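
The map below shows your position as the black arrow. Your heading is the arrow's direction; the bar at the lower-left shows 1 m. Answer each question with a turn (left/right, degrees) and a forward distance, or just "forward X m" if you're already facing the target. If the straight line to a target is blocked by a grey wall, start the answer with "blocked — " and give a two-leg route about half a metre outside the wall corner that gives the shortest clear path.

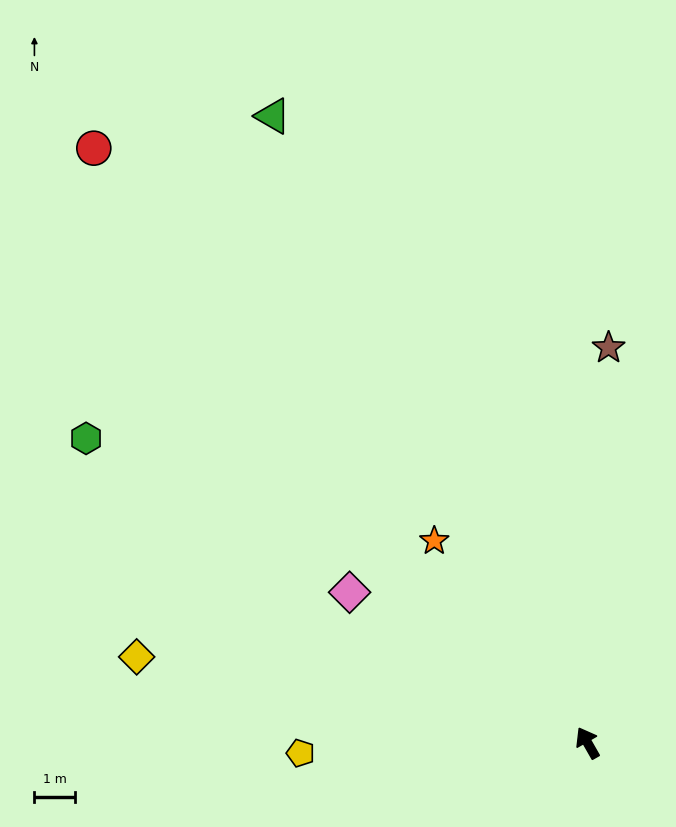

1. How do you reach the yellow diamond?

turn left 49°, forward 11.2 m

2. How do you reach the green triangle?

turn right 3°, forward 17.1 m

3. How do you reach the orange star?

turn left 7°, forward 6.2 m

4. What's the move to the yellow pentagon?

turn left 62°, forward 7.0 m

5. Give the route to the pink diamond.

turn left 28°, forward 6.9 m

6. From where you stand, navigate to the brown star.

turn right 33°, forward 9.7 m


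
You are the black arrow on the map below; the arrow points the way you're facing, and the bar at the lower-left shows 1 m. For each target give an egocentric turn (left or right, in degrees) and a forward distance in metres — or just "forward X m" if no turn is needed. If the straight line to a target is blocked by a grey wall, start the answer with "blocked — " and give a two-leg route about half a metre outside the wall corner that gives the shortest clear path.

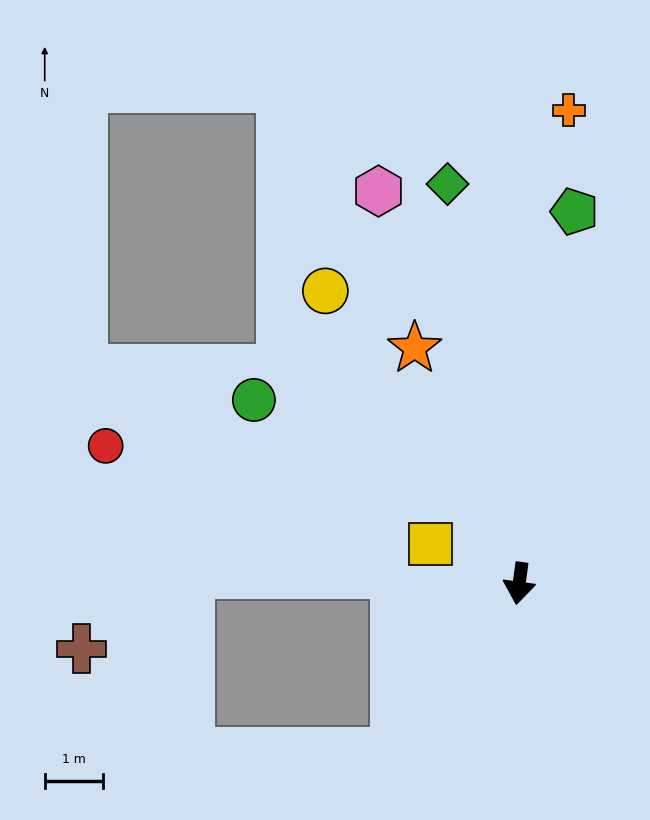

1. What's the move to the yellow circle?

turn right 139°, forward 6.0 m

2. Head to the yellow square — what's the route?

turn right 106°, forward 1.7 m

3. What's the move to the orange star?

turn right 148°, forward 4.4 m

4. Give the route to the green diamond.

turn right 162°, forward 7.0 m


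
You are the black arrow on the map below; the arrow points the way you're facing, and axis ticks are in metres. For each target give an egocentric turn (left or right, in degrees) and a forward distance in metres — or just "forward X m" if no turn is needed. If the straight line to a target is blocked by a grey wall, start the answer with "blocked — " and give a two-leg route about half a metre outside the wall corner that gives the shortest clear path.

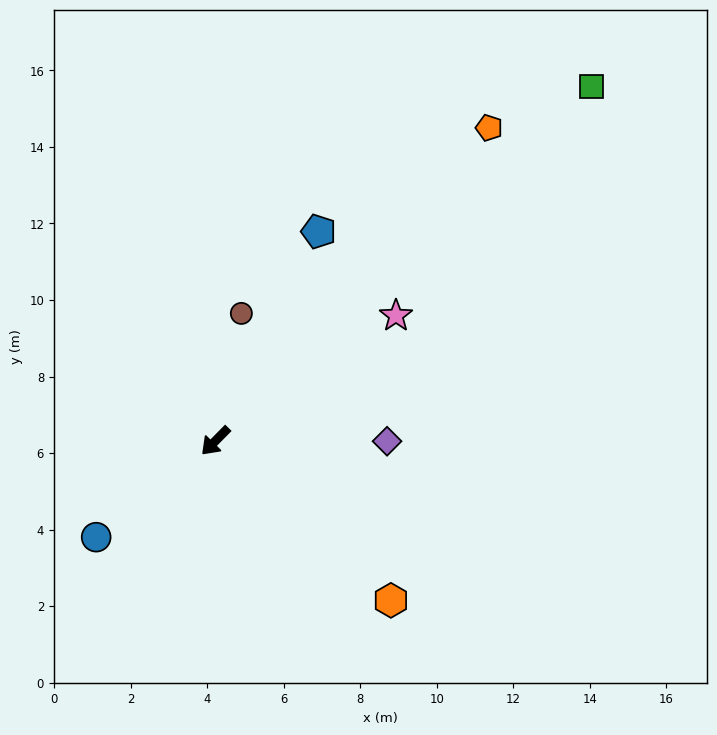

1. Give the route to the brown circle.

turn right 147°, forward 3.4 m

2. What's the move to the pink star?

turn left 169°, forward 5.7 m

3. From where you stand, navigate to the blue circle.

turn right 7°, forward 4.0 m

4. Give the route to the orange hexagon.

turn left 92°, forward 6.2 m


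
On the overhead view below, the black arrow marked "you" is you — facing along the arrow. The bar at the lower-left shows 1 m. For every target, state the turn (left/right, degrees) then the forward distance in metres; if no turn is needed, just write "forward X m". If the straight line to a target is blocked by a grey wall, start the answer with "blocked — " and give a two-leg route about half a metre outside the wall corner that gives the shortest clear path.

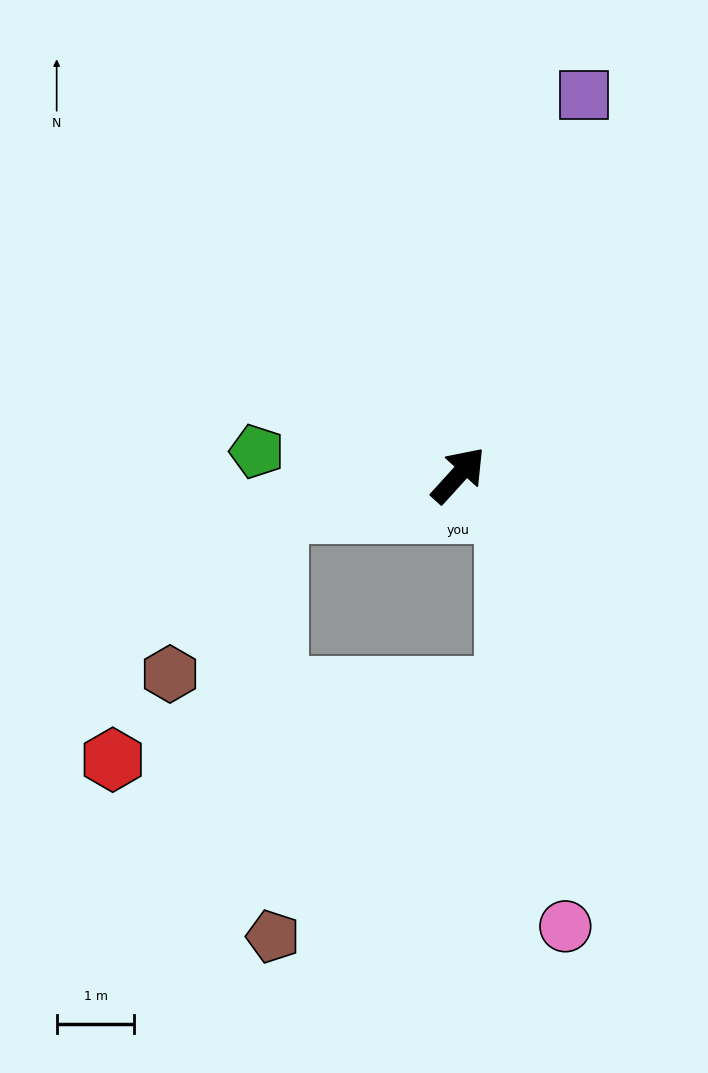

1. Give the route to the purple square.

turn left 24°, forward 5.1 m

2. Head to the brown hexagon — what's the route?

blocked — turn left 143°, forward 2.4 m, then turn left 47°, forward 2.5 m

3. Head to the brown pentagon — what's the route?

blocked — turn left 143°, forward 2.4 m, then turn left 79°, forward 5.5 m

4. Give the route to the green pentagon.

turn left 126°, forward 2.6 m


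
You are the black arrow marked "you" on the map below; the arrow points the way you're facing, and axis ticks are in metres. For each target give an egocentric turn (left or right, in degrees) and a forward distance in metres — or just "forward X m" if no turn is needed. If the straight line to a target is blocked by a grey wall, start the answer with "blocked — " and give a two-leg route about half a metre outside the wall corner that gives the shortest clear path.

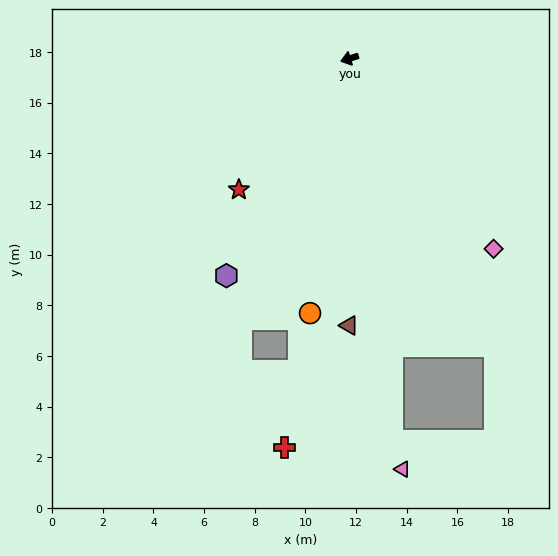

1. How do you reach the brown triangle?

turn left 73°, forward 10.5 m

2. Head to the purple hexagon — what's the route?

turn left 43°, forward 9.9 m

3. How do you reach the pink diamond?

turn left 110°, forward 9.4 m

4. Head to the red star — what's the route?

turn left 33°, forward 6.8 m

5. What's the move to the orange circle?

turn left 64°, forward 10.2 m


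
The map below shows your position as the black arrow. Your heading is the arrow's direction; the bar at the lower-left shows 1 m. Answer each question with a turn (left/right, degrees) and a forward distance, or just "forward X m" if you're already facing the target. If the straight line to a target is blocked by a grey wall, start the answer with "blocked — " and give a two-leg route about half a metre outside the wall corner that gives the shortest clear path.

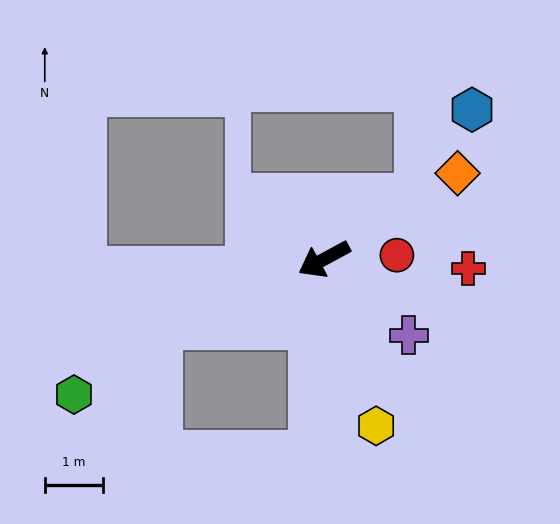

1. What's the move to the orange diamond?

turn right 176°, forward 2.7 m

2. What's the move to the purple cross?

turn left 110°, forward 1.9 m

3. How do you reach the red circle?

turn left 155°, forward 1.2 m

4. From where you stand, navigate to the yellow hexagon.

turn left 79°, forward 3.0 m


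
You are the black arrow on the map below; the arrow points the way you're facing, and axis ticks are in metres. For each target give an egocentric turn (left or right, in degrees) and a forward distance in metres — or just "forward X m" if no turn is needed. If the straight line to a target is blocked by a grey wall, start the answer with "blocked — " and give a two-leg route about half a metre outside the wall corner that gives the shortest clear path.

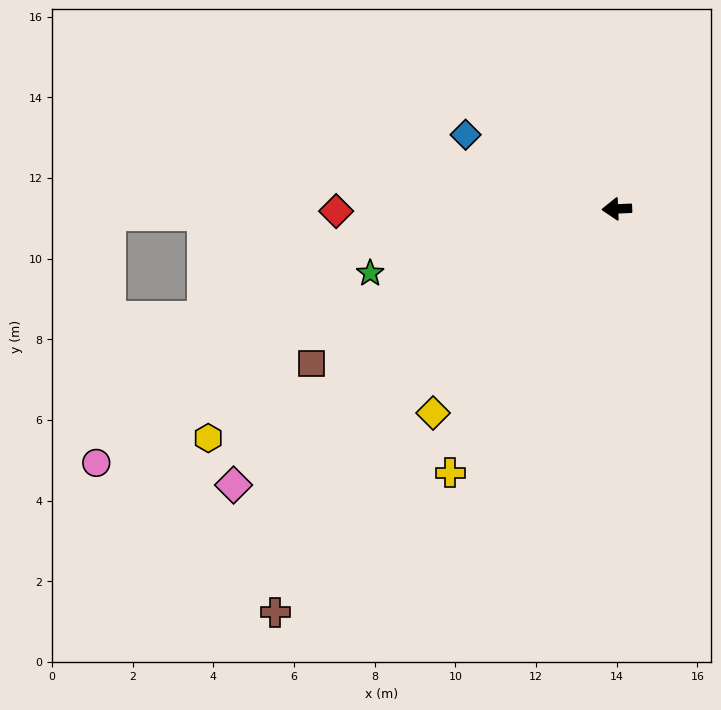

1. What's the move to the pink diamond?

turn left 33°, forward 11.7 m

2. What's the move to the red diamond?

turn right 2°, forward 7.0 m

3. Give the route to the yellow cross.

turn left 55°, forward 7.7 m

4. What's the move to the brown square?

turn left 24°, forward 8.5 m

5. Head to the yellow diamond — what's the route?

turn left 45°, forward 6.8 m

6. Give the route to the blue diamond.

turn right 29°, forward 4.2 m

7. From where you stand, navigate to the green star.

turn left 12°, forward 6.3 m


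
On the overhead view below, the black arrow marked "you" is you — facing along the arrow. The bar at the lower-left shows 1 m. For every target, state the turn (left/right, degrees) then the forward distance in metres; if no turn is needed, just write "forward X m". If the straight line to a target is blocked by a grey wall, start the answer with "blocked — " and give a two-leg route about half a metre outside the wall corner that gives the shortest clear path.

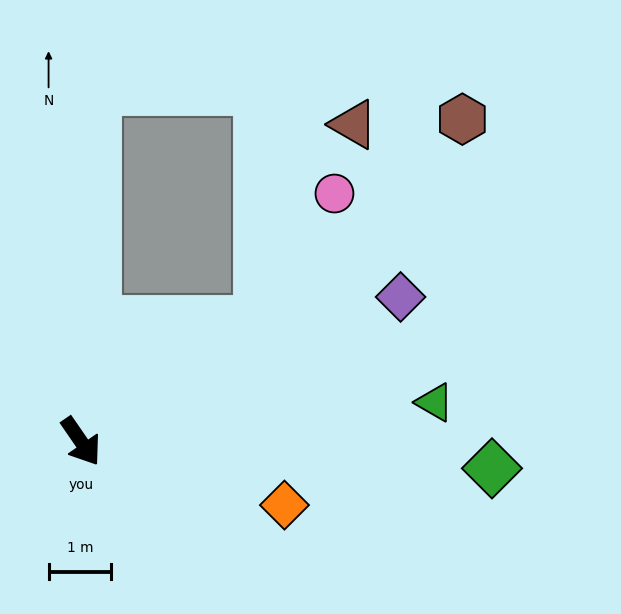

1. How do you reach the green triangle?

turn left 62°, forward 5.7 m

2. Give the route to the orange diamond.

turn left 38°, forward 3.4 m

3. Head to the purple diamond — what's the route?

turn left 80°, forward 5.6 m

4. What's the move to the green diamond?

turn left 52°, forward 6.6 m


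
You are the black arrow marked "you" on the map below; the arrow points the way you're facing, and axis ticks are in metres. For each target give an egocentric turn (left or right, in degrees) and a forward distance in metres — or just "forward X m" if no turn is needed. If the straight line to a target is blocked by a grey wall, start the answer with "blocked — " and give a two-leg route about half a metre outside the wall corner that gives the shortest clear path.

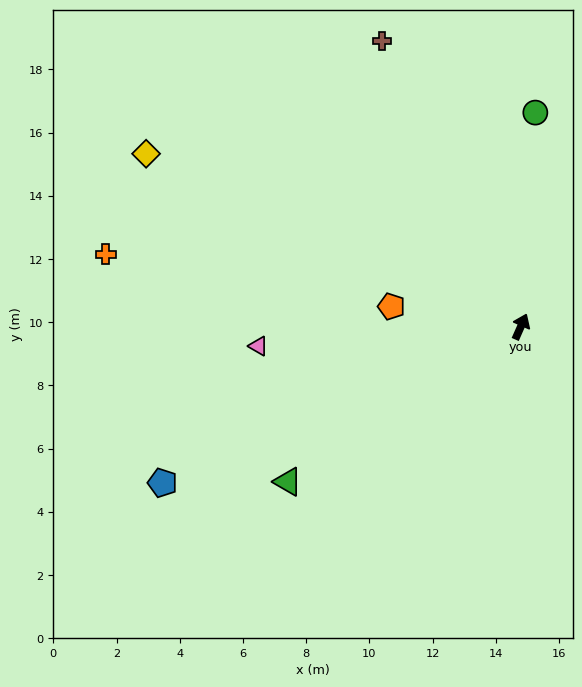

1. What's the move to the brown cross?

turn left 50°, forward 10.0 m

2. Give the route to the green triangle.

turn left 147°, forward 8.9 m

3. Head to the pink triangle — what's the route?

turn left 118°, forward 8.3 m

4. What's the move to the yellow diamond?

turn left 89°, forward 13.1 m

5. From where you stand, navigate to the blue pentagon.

turn left 137°, forward 12.4 m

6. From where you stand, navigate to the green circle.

turn left 20°, forward 6.8 m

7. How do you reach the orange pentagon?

turn left 105°, forward 4.1 m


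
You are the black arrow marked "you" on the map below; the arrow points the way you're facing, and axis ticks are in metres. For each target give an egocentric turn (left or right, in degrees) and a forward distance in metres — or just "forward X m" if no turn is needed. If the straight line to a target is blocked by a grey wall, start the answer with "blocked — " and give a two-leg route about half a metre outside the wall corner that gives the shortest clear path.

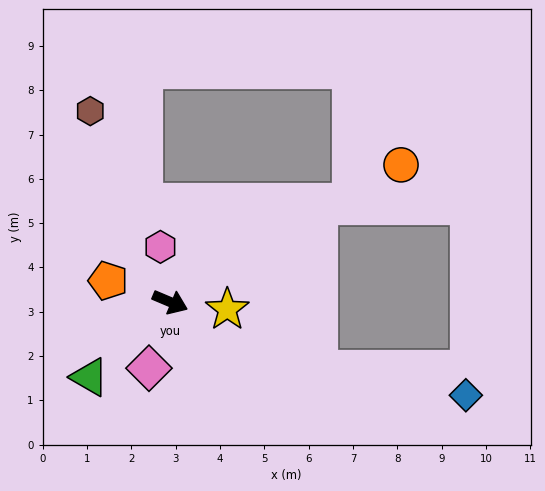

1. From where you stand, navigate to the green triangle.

turn right 114°, forward 2.5 m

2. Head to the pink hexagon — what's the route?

turn left 123°, forward 1.3 m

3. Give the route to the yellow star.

turn left 16°, forward 1.3 m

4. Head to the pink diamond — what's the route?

turn right 85°, forward 1.6 m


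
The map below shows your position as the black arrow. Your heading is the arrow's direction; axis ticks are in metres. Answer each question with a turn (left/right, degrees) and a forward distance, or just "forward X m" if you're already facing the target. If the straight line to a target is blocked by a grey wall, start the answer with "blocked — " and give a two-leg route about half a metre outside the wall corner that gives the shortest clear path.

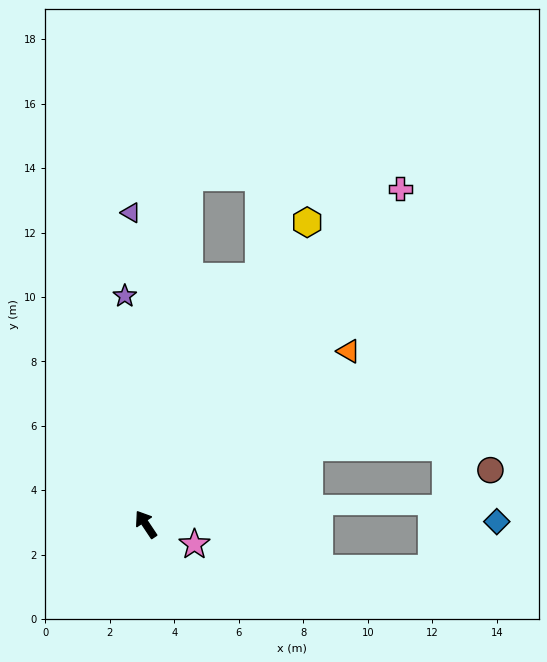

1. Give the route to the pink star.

turn right 146°, forward 1.6 m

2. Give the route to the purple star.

turn right 28°, forward 7.1 m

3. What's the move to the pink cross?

turn right 71°, forward 13.1 m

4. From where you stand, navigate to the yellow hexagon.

turn right 62°, forward 10.6 m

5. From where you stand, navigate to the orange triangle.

turn right 83°, forward 8.3 m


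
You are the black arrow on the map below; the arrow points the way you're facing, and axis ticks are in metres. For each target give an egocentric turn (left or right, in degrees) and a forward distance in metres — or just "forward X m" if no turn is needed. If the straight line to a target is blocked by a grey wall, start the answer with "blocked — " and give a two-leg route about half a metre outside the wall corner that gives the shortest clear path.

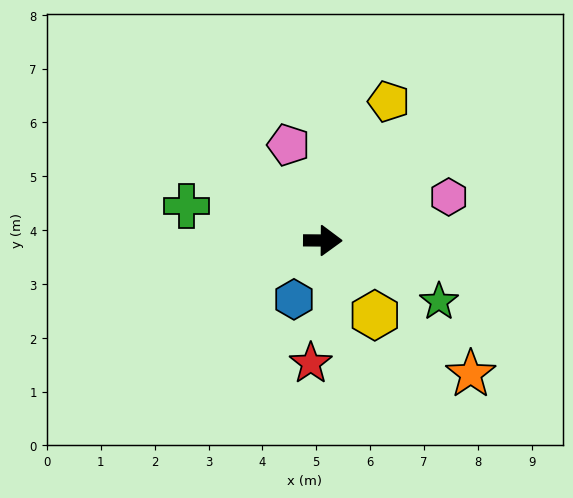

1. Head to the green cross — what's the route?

turn left 166°, forward 2.6 m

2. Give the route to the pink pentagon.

turn left 110°, forward 1.9 m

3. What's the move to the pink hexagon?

turn left 20°, forward 2.5 m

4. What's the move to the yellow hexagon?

turn right 55°, forward 1.7 m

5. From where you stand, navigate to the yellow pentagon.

turn left 65°, forward 2.9 m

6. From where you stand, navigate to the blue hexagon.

turn right 116°, forward 1.2 m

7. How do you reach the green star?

turn right 27°, forward 2.4 m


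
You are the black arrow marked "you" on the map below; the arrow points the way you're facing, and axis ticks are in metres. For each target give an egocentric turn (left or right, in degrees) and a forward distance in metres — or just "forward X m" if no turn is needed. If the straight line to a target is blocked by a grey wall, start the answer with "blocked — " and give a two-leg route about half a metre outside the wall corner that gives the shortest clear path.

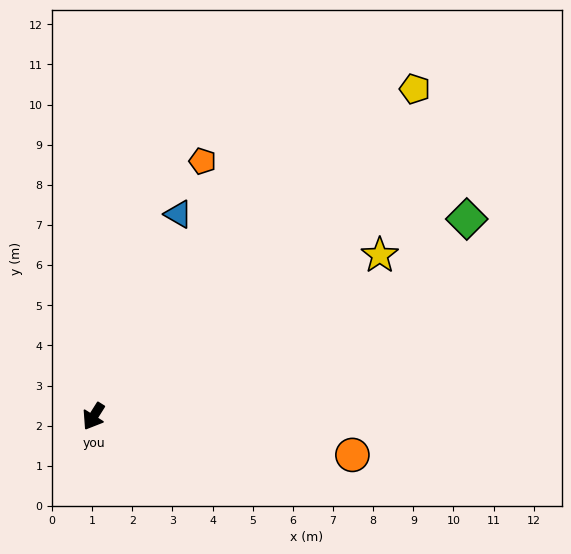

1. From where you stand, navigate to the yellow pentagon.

turn left 168°, forward 11.4 m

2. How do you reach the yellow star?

turn left 152°, forward 8.2 m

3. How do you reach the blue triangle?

turn right 171°, forward 5.5 m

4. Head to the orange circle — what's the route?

turn left 114°, forward 6.5 m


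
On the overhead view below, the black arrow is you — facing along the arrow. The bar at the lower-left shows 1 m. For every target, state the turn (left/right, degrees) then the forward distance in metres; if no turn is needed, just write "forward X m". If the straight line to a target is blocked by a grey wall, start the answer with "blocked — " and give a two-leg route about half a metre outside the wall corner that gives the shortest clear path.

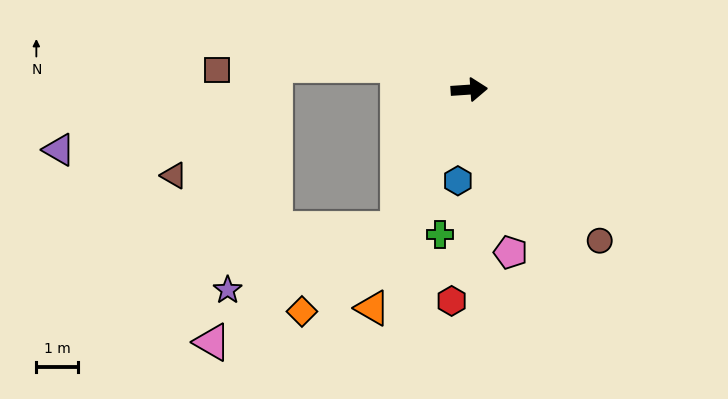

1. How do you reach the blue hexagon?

turn right 101°, forward 2.2 m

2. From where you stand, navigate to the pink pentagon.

turn right 80°, forward 4.0 m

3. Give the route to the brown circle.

turn right 53°, forward 4.7 m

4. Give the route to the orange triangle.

turn right 118°, forward 5.7 m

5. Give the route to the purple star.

blocked — turn right 121°, forward 3.7 m, then turn right 43°, forward 4.3 m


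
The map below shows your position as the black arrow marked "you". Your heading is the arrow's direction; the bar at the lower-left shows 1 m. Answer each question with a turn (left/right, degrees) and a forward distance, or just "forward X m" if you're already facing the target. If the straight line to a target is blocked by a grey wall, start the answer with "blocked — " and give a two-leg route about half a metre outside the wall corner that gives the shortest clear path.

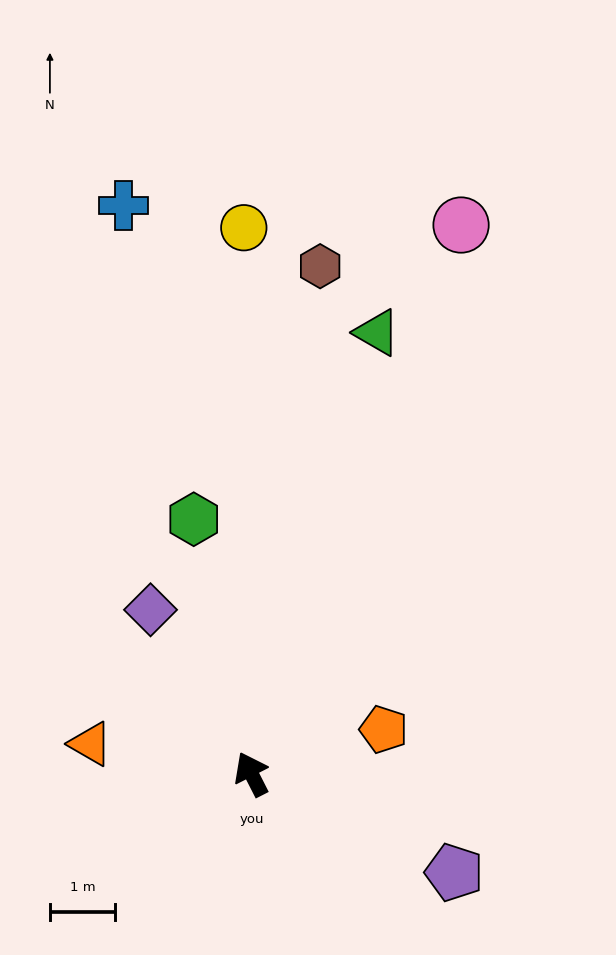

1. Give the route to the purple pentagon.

turn right 143°, forward 3.4 m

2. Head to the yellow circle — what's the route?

turn right 26°, forward 8.3 m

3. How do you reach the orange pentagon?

turn right 98°, forward 2.1 m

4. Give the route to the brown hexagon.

turn right 35°, forward 7.8 m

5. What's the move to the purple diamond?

turn left 5°, forward 2.9 m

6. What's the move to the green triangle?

turn right 43°, forward 7.0 m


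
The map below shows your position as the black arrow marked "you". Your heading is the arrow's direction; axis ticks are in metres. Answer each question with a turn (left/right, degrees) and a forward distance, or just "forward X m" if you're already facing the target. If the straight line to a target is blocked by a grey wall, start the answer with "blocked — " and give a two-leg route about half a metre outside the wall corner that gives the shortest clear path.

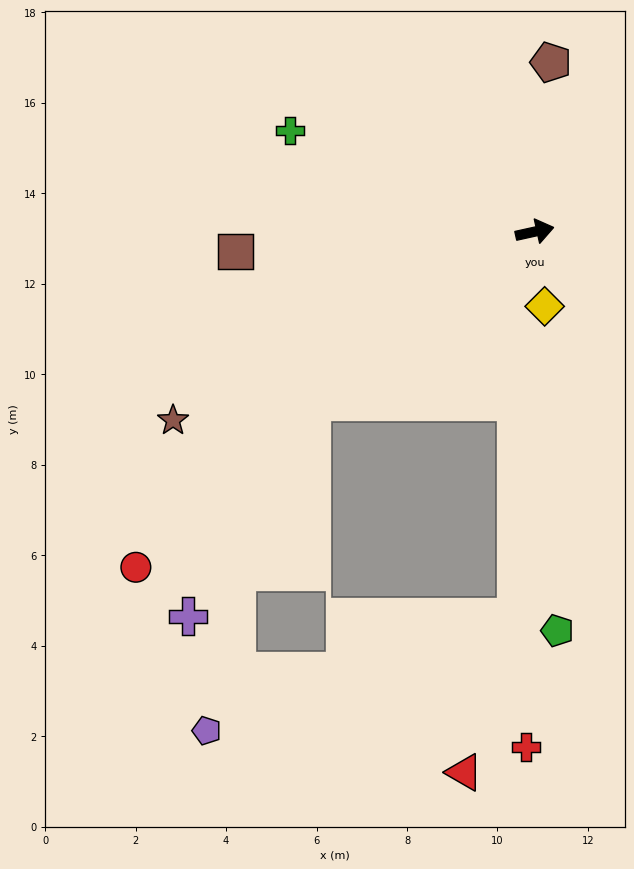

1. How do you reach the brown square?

turn left 171°, forward 6.6 m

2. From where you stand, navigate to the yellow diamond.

turn right 95°, forward 1.7 m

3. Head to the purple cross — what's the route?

blocked — turn right 155°, forward 6.2 m, then turn left 22°, forward 5.5 m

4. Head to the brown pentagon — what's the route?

turn left 72°, forward 3.8 m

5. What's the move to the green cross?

turn left 145°, forward 5.9 m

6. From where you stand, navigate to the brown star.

turn right 165°, forward 9.0 m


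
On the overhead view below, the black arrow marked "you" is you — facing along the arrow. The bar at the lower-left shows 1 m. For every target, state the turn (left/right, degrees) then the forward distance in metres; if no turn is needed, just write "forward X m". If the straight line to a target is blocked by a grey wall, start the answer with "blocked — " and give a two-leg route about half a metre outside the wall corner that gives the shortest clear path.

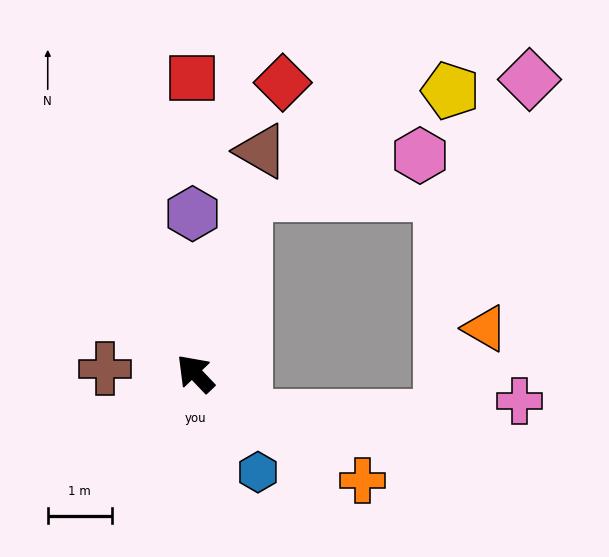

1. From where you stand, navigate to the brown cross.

turn left 43°, forward 1.4 m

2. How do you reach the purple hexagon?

turn right 43°, forward 2.5 m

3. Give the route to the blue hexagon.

turn left 169°, forward 1.8 m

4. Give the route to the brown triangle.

turn right 60°, forward 3.6 m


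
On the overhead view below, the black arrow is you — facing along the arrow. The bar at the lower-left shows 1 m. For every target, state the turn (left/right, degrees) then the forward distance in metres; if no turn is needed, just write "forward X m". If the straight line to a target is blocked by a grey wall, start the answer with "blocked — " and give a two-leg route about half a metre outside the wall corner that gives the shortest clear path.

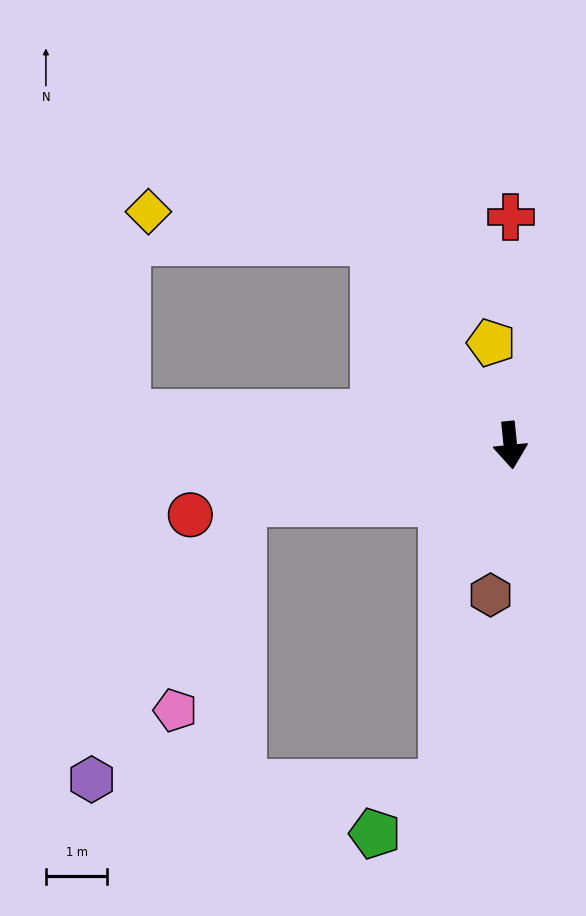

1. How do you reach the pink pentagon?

blocked — turn right 84°, forward 4.5 m, then turn left 61°, forward 3.6 m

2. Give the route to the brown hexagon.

turn right 13°, forward 2.5 m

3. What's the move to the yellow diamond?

blocked — turn right 153°, forward 4.0 m, then turn left 50°, forward 3.8 m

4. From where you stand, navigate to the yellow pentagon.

turn right 175°, forward 1.7 m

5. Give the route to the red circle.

turn right 83°, forward 5.4 m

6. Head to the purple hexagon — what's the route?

blocked — turn right 84°, forward 4.5 m, then turn left 50°, forward 5.2 m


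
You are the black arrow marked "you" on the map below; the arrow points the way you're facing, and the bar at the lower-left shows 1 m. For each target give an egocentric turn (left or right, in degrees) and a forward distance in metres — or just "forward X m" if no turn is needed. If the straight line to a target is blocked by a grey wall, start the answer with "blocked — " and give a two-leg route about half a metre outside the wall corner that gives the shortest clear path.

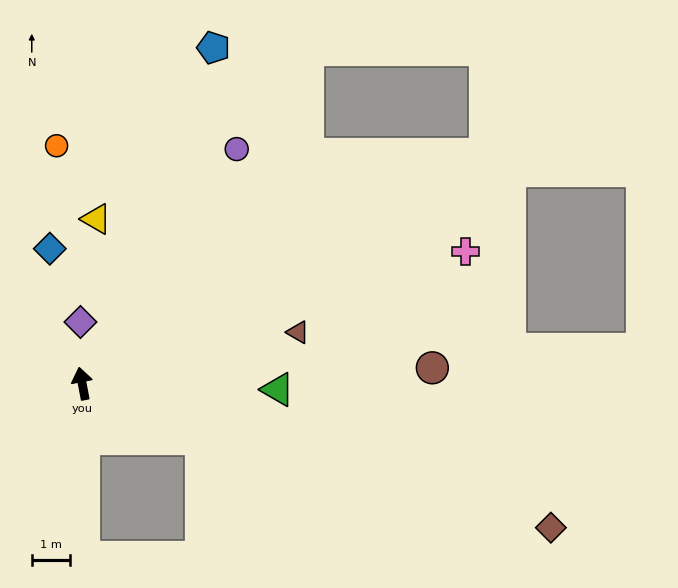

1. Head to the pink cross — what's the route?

turn right 82°, forward 10.7 m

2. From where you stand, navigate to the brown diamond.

turn right 118°, forward 13.0 m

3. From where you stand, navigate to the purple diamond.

turn right 9°, forward 1.6 m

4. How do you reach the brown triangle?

turn right 87°, forward 5.9 m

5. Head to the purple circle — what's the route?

turn right 44°, forward 7.4 m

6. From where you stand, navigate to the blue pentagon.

turn right 32°, forward 9.5 m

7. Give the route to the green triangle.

turn right 103°, forward 5.2 m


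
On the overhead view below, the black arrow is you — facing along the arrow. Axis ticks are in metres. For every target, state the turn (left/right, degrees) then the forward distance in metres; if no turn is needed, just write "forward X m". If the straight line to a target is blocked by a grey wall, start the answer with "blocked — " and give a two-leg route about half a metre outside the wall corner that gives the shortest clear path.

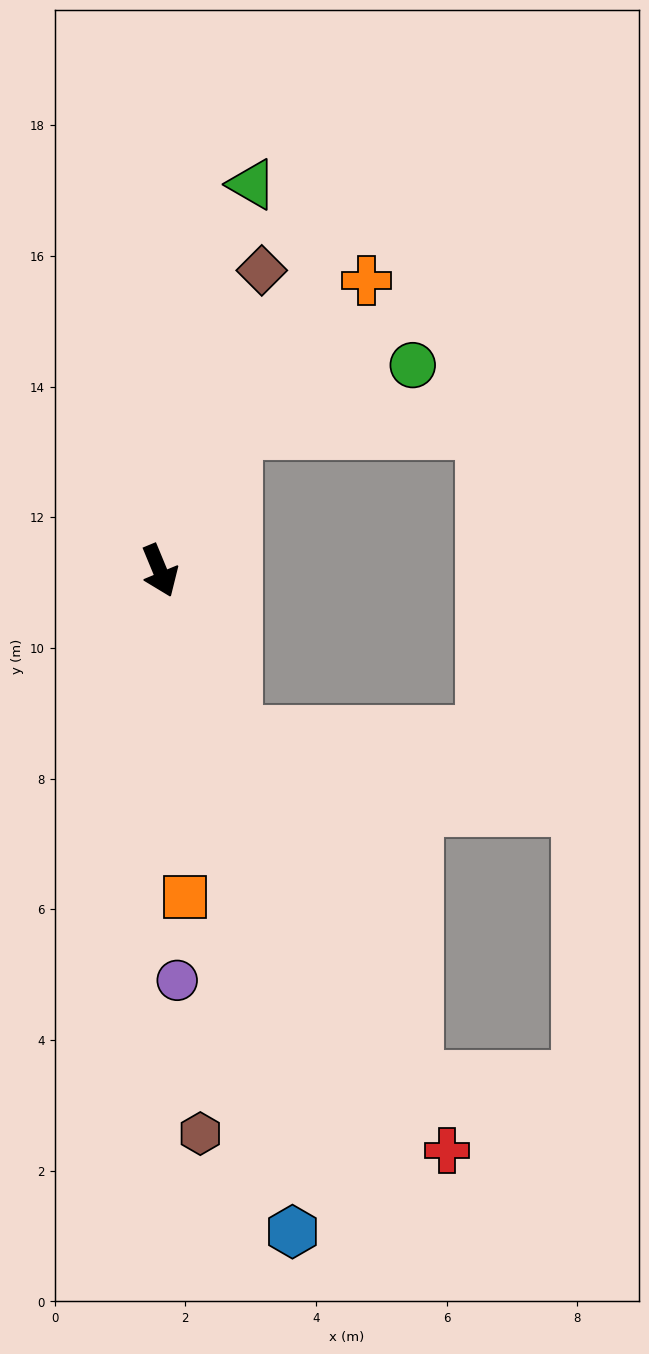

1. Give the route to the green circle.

blocked — turn left 129°, forward 2.4 m, then turn right 41°, forward 2.9 m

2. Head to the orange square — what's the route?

turn right 18°, forward 5.0 m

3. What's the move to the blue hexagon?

turn right 11°, forward 10.3 m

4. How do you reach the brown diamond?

turn left 139°, forward 4.9 m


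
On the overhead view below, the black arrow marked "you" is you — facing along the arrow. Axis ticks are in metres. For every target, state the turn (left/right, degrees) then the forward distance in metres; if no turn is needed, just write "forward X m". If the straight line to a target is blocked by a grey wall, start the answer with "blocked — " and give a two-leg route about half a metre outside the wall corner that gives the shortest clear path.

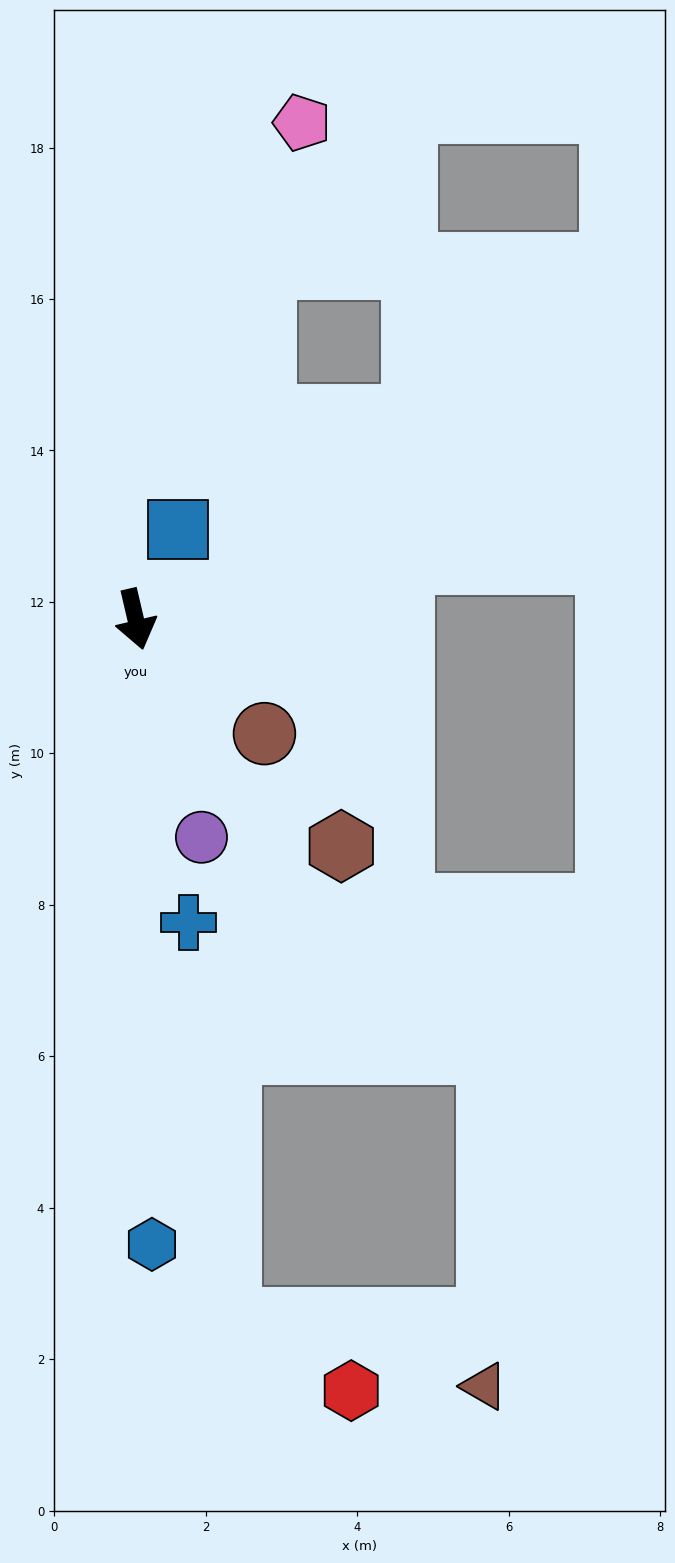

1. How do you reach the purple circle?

turn left 4°, forward 3.0 m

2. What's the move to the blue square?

turn left 142°, forward 1.3 m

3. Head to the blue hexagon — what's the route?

turn right 12°, forward 8.3 m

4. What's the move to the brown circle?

turn left 35°, forward 2.3 m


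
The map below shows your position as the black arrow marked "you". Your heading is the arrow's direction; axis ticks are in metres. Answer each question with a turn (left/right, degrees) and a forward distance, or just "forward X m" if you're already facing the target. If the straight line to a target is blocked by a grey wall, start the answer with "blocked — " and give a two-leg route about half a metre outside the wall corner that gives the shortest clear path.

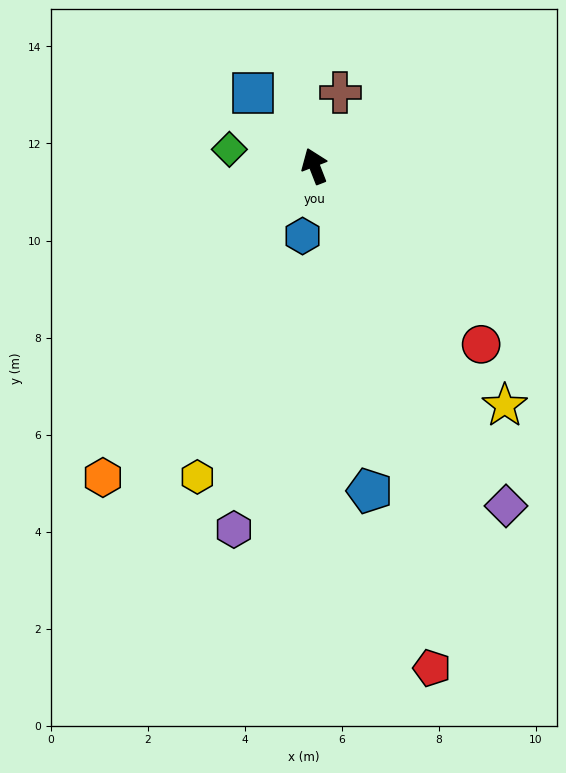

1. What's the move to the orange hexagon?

turn left 125°, forward 7.8 m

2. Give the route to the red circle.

turn right 158°, forward 5.0 m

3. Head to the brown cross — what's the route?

turn right 41°, forward 1.6 m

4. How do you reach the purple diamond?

turn right 172°, forward 8.0 m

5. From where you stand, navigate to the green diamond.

turn left 58°, forward 1.8 m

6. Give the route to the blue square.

turn left 19°, forward 2.0 m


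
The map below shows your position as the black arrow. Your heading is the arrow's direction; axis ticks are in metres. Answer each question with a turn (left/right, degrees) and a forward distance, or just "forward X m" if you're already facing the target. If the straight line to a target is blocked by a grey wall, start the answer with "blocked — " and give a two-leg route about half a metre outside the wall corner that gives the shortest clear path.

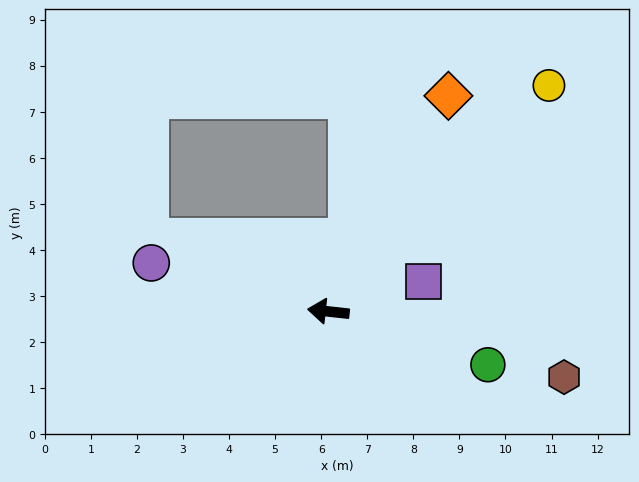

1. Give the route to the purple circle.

turn right 9°, forward 4.0 m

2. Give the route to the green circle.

turn left 168°, forward 3.7 m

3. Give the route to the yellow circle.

turn right 128°, forward 6.9 m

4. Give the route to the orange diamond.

turn right 113°, forward 5.4 m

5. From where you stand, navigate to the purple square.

turn right 157°, forward 2.2 m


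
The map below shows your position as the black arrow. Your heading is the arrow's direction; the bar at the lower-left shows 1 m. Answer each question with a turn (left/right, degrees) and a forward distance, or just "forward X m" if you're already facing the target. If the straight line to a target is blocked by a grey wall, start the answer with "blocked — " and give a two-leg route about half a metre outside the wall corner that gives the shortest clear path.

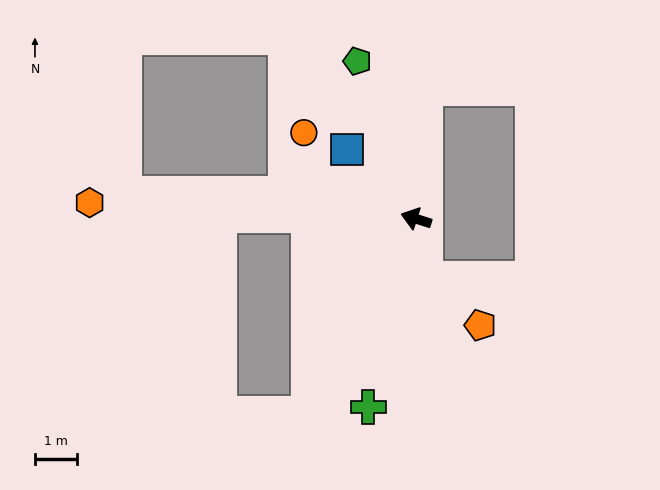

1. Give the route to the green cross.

turn left 93°, forward 4.6 m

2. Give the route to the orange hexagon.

turn left 15°, forward 7.8 m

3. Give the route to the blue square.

turn right 27°, forward 2.3 m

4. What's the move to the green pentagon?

turn right 52°, forward 4.0 m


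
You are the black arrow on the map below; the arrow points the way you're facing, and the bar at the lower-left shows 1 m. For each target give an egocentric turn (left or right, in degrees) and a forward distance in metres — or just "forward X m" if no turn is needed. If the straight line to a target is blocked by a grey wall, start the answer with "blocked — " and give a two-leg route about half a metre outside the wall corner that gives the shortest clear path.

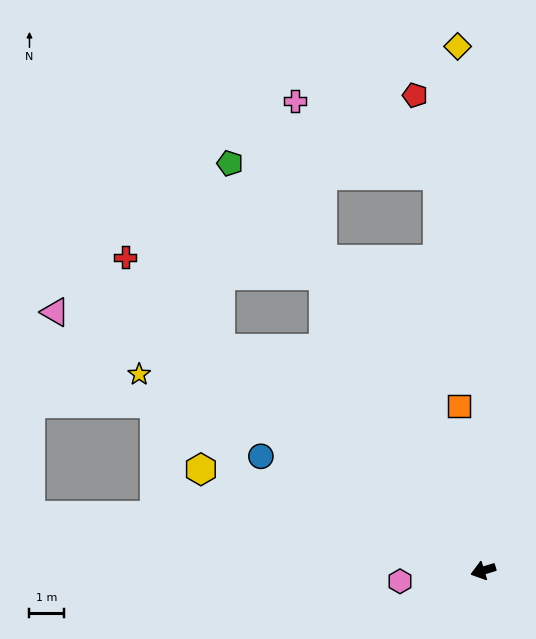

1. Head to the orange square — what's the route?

turn right 99°, forward 4.8 m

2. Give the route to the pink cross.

blocked — turn right 80°, forward 10.2 m, then turn right 17°, forward 4.7 m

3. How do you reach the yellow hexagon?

turn right 37°, forward 8.7 m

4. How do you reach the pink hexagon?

turn right 10°, forward 2.4 m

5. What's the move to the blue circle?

turn right 44°, forward 7.3 m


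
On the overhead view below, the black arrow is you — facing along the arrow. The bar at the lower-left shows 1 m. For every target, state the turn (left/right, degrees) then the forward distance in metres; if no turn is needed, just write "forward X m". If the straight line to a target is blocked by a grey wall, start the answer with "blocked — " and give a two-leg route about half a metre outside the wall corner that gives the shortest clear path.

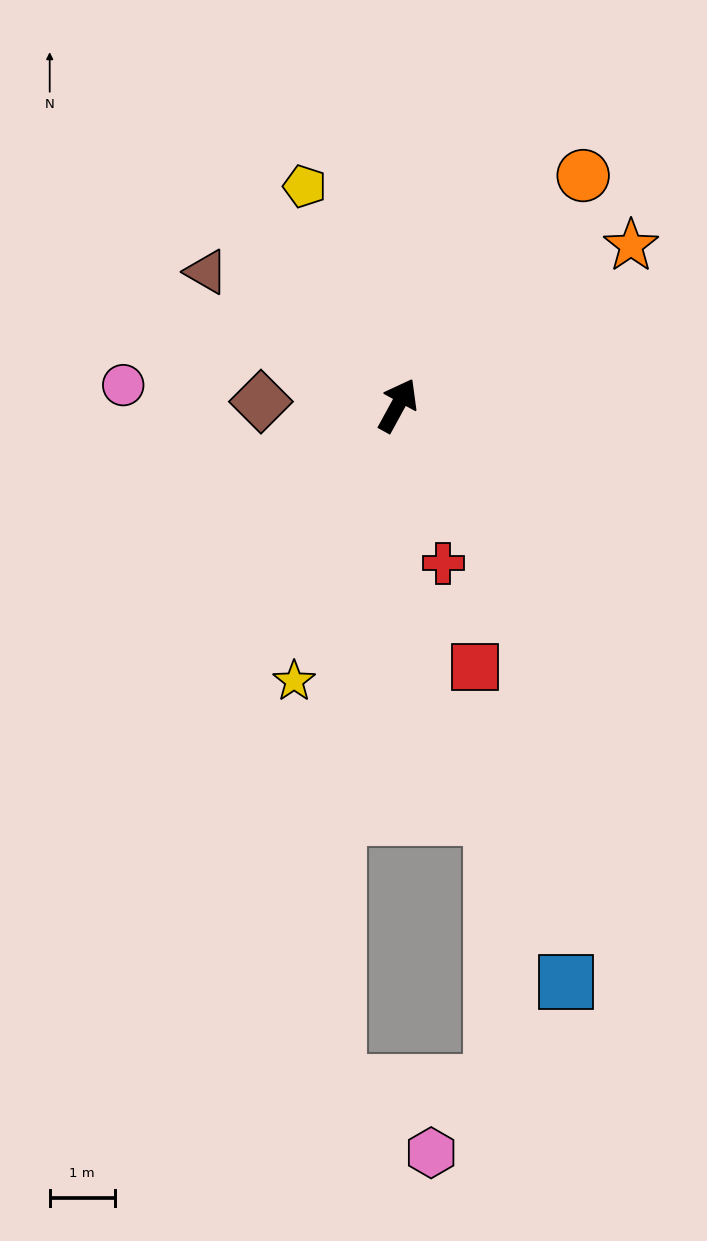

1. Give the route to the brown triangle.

turn left 84°, forward 3.6 m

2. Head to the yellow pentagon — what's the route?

turn left 52°, forward 3.7 m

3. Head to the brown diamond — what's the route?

turn left 117°, forward 2.1 m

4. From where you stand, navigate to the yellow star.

turn right 172°, forward 4.5 m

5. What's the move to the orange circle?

turn right 10°, forward 4.5 m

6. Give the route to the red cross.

turn right 135°, forward 2.5 m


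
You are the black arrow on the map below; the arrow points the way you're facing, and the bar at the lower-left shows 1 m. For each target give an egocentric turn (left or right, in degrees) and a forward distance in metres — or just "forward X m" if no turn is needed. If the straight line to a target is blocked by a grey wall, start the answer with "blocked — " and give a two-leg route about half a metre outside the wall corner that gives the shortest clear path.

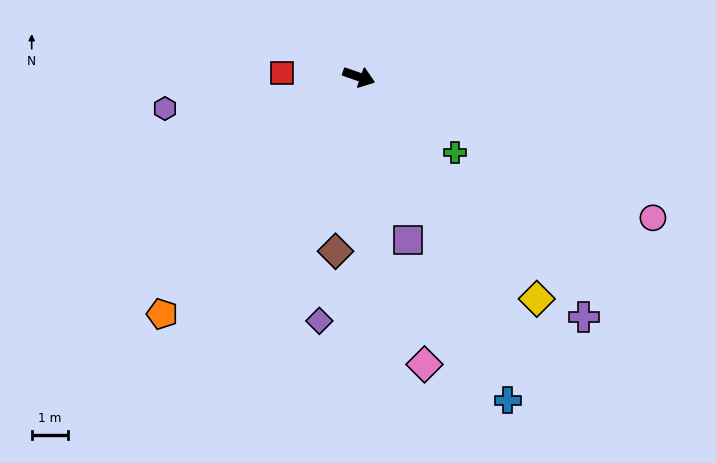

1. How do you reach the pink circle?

turn right 6°, forward 8.9 m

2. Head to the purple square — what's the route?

turn right 54°, forward 4.7 m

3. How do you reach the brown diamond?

turn right 78°, forward 4.8 m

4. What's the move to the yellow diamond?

turn right 32°, forward 7.8 m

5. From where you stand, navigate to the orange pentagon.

turn right 110°, forward 8.4 m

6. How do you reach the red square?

turn right 164°, forward 2.1 m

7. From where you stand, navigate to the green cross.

turn right 19°, forward 3.3 m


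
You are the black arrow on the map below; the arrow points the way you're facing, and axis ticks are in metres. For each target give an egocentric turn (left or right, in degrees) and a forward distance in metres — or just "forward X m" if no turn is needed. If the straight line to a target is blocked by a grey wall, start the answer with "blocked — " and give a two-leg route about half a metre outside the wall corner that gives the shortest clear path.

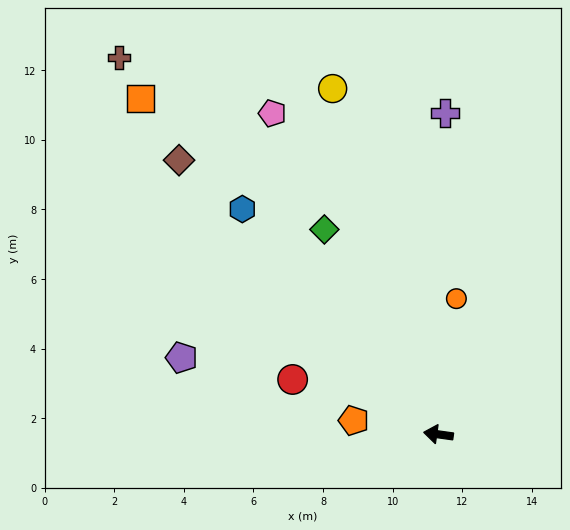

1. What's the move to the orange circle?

turn right 90°, forward 3.9 m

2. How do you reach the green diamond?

turn right 53°, forward 6.7 m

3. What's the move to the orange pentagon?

forward 2.5 m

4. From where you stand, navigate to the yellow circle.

turn right 65°, forward 10.4 m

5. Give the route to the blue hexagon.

turn right 41°, forward 8.6 m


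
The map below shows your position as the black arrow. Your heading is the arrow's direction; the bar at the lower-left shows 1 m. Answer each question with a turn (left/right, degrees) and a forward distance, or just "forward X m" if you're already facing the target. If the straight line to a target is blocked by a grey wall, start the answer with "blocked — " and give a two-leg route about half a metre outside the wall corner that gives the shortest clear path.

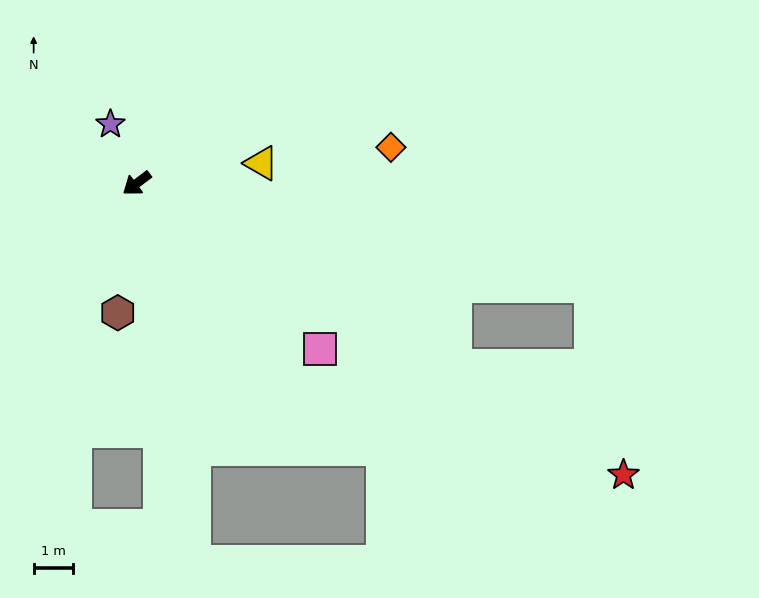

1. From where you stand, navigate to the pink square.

turn left 101°, forward 6.3 m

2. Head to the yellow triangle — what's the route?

turn left 152°, forward 3.2 m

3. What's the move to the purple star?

turn right 103°, forward 1.7 m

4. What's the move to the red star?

turn left 112°, forward 14.6 m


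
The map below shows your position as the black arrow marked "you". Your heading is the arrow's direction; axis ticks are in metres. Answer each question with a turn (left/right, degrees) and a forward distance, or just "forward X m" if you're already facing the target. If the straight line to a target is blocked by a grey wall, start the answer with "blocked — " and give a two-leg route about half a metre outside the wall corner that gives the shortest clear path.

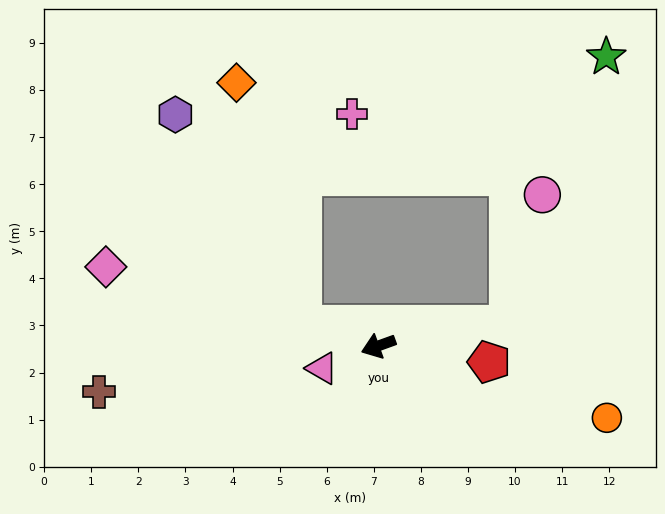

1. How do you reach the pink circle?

blocked — turn left 169°, forward 2.8 m, then turn left 67°, forward 2.9 m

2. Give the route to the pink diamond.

turn right 36°, forward 6.0 m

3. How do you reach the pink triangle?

forward 1.3 m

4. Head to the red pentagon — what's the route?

turn left 152°, forward 2.4 m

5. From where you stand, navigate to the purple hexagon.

blocked — turn right 35°, forward 1.7 m, then turn right 44°, forward 5.2 m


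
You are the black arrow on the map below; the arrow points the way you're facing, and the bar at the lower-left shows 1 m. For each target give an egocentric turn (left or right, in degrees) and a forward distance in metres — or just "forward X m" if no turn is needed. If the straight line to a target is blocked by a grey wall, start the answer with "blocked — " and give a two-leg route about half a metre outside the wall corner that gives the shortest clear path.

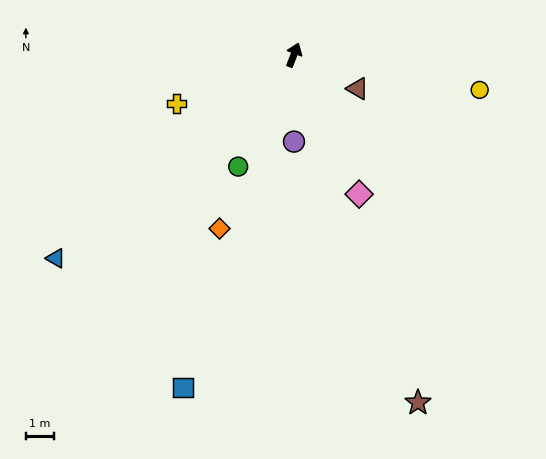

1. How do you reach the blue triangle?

turn left 152°, forward 11.1 m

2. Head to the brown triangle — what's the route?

turn right 97°, forward 2.5 m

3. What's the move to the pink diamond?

turn right 134°, forward 5.4 m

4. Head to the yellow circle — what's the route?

turn right 80°, forward 6.7 m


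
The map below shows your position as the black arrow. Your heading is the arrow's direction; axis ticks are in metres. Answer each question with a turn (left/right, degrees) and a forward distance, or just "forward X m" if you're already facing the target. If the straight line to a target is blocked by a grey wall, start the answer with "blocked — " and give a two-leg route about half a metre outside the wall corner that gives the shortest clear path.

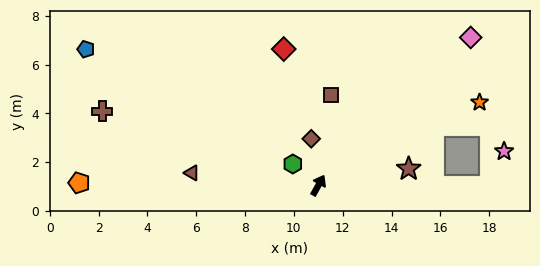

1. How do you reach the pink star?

blocked — turn right 61°, forward 7.0 m, then turn left 68°, forward 1.5 m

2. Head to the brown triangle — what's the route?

turn left 113°, forward 5.2 m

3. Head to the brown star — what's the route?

turn right 51°, forward 3.8 m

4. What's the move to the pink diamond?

turn right 17°, forward 8.7 m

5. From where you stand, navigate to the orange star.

turn right 34°, forward 7.4 m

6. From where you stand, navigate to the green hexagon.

turn left 79°, forward 1.4 m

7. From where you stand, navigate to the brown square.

turn left 21°, forward 3.7 m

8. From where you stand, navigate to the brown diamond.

turn left 38°, forward 1.9 m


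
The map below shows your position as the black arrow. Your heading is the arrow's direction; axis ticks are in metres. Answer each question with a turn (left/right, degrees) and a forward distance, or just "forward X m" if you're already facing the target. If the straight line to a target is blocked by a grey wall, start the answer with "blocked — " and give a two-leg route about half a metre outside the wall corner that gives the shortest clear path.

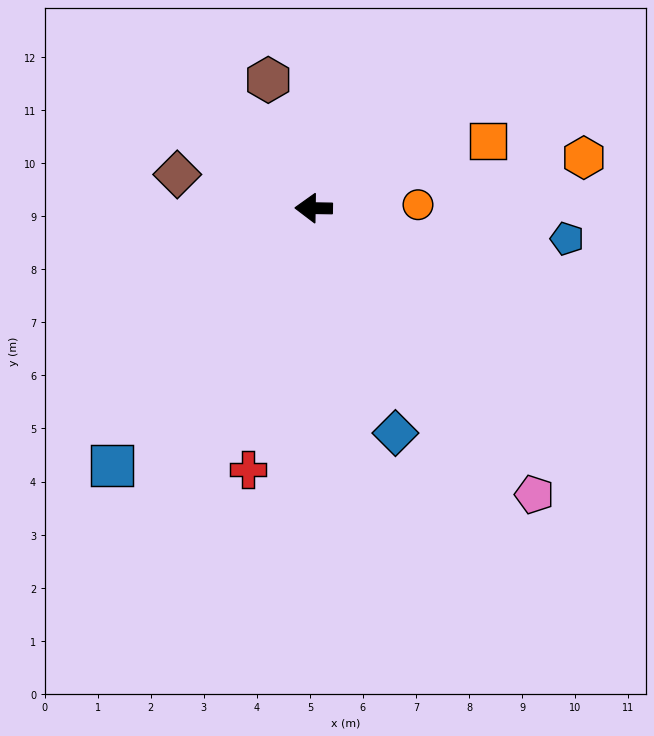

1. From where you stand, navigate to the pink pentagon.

turn left 128°, forward 6.8 m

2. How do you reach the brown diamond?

turn right 13°, forward 2.6 m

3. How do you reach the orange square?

turn right 158°, forward 3.5 m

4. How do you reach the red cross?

turn left 77°, forward 5.1 m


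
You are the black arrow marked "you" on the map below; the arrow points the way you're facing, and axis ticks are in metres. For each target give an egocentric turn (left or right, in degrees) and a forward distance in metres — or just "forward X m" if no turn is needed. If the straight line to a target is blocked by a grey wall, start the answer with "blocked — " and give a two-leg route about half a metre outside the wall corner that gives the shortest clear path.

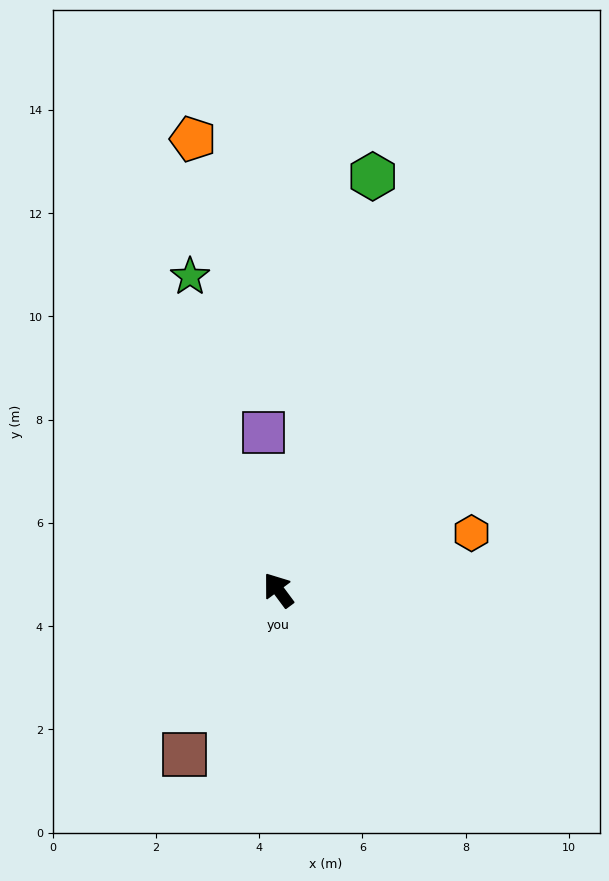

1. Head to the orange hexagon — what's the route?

turn right 110°, forward 3.9 m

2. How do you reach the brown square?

turn left 114°, forward 3.7 m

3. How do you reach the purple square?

turn right 31°, forward 3.1 m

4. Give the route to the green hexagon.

turn right 49°, forward 8.2 m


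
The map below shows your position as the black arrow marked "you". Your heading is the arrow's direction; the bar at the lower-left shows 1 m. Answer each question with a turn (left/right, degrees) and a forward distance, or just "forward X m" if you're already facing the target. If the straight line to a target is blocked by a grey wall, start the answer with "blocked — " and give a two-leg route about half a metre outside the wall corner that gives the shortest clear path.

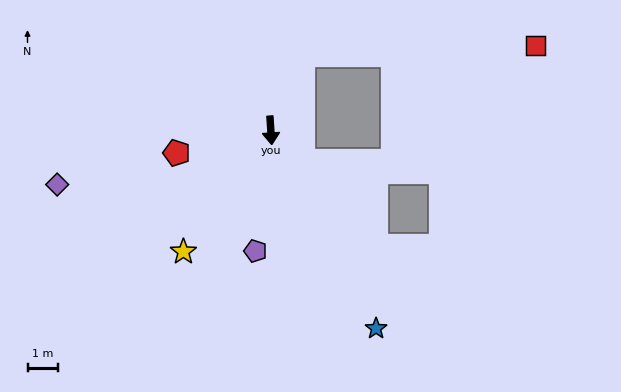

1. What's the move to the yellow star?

turn right 39°, forward 4.8 m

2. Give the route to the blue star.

turn left 24°, forward 7.3 m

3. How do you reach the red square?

blocked — turn left 154°, forward 2.7 m, then turn right 66°, forward 7.6 m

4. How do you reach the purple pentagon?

turn right 11°, forward 3.9 m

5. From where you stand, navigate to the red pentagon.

turn right 80°, forward 3.1 m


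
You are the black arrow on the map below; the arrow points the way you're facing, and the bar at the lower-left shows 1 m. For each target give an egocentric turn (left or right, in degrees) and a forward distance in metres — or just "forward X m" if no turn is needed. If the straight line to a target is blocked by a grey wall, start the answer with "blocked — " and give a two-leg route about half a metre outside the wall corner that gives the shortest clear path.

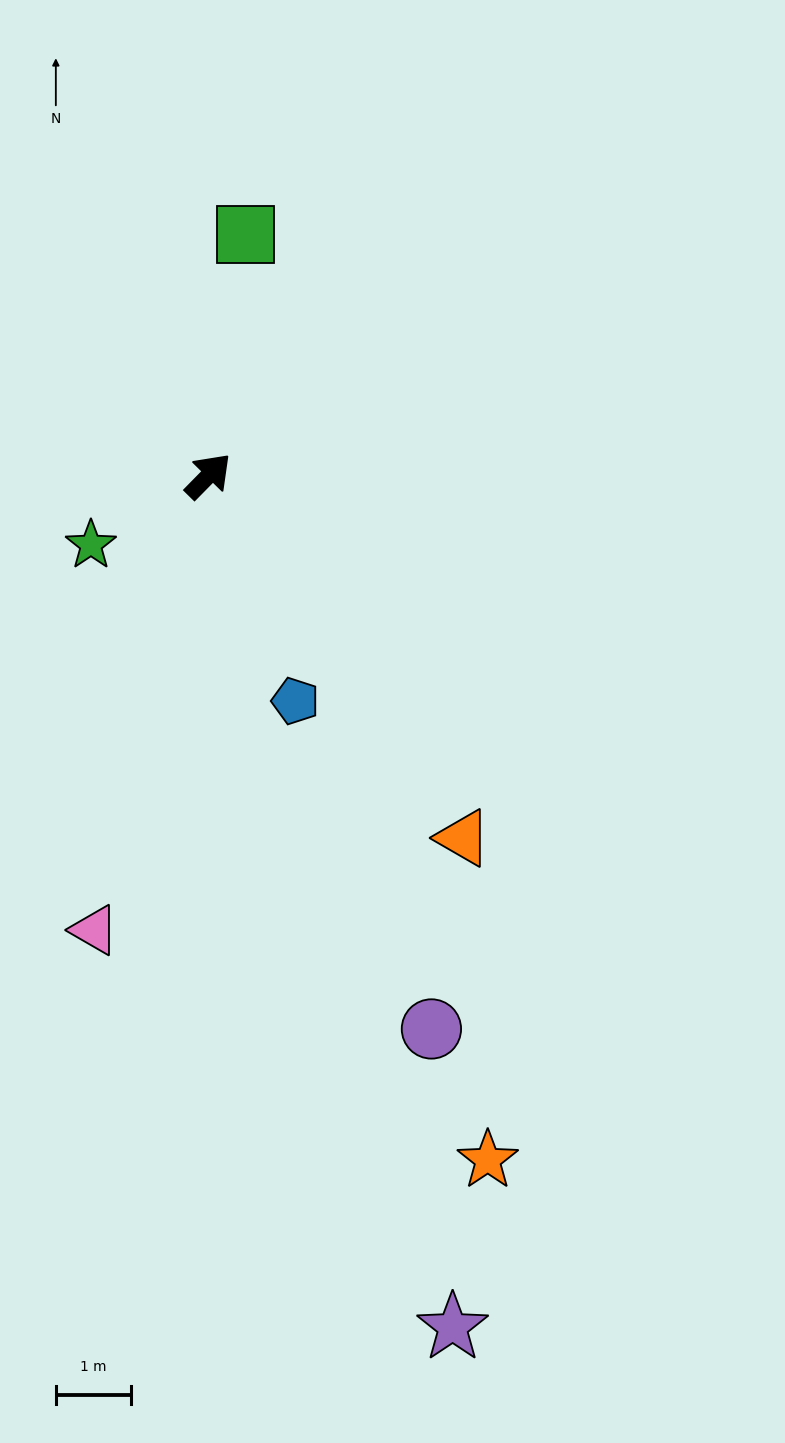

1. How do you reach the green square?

turn left 36°, forward 3.3 m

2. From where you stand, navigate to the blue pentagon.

turn right 114°, forward 3.2 m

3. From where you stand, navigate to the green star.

turn left 165°, forward 1.8 m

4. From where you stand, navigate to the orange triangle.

turn right 100°, forward 5.9 m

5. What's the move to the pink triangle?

turn right 150°, forward 6.3 m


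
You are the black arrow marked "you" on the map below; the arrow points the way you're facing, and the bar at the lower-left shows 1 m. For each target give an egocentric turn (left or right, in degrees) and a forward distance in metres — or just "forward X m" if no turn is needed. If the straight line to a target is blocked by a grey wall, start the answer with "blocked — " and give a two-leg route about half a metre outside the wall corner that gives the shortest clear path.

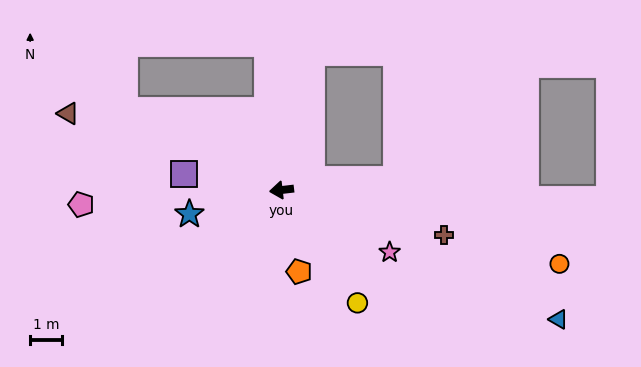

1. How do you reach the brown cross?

turn left 158°, forward 5.3 m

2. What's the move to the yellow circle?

turn left 117°, forward 4.3 m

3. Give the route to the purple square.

turn right 16°, forward 3.1 m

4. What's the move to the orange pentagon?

turn left 95°, forward 2.6 m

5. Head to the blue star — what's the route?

turn left 8°, forward 3.0 m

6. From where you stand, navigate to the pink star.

turn left 143°, forward 3.9 m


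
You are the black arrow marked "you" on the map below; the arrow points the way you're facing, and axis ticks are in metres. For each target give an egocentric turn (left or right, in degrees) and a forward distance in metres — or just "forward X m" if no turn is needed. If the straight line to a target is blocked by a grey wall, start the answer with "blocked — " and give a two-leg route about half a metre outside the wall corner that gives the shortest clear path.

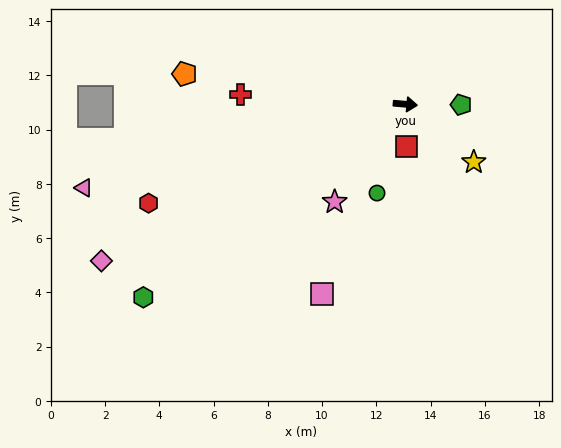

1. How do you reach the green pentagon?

turn left 5°, forward 2.1 m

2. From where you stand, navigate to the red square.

turn right 83°, forward 1.6 m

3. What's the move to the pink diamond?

turn right 148°, forward 12.6 m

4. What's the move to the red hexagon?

turn right 154°, forward 10.1 m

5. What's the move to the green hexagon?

turn right 139°, forward 12.0 m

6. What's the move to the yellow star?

turn right 35°, forward 3.3 m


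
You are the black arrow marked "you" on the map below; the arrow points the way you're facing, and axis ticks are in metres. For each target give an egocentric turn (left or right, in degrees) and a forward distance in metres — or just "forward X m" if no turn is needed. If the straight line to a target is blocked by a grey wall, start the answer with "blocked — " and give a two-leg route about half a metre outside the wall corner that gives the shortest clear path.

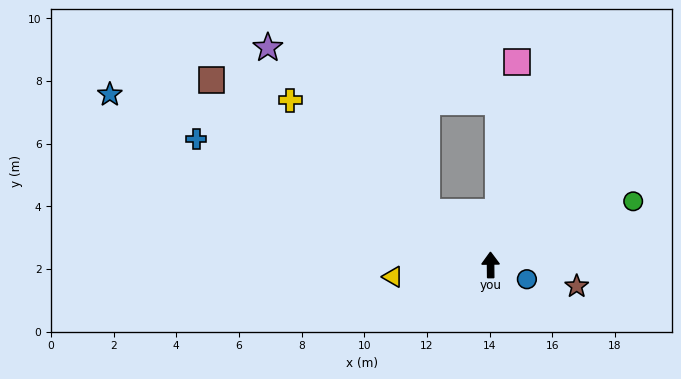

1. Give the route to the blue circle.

turn right 112°, forward 1.2 m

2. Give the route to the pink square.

turn right 8°, forward 6.5 m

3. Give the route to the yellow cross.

turn left 50°, forward 8.3 m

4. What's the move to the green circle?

turn right 67°, forward 5.0 m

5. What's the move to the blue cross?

turn left 66°, forward 10.2 m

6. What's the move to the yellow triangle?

turn left 96°, forward 3.1 m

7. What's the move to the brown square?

turn left 56°, forward 10.7 m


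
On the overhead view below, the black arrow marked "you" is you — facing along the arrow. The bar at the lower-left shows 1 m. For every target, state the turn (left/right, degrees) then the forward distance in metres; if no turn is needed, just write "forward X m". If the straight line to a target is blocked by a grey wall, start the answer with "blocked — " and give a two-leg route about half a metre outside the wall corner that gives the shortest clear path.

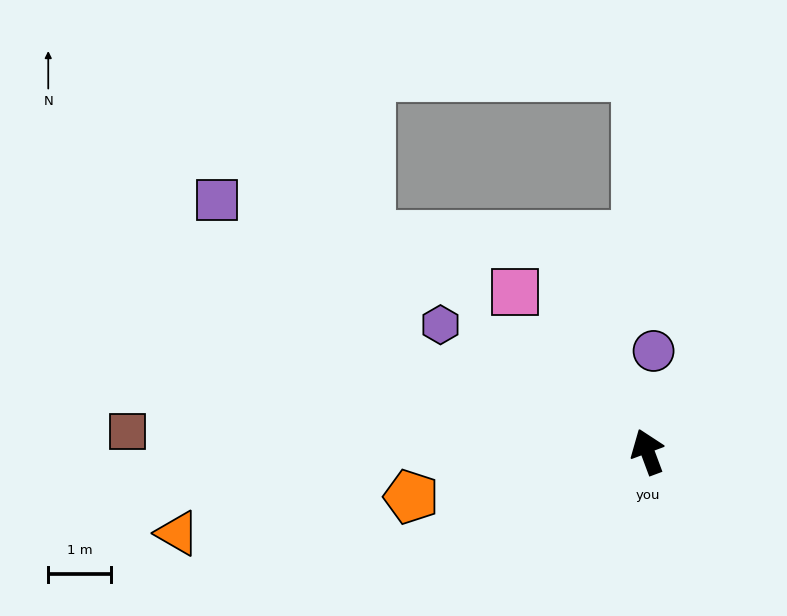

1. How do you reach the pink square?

turn left 19°, forward 3.3 m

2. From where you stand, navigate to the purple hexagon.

turn left 38°, forward 3.9 m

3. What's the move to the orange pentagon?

turn left 80°, forward 3.8 m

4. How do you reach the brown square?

turn left 67°, forward 8.3 m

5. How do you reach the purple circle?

turn right 24°, forward 1.6 m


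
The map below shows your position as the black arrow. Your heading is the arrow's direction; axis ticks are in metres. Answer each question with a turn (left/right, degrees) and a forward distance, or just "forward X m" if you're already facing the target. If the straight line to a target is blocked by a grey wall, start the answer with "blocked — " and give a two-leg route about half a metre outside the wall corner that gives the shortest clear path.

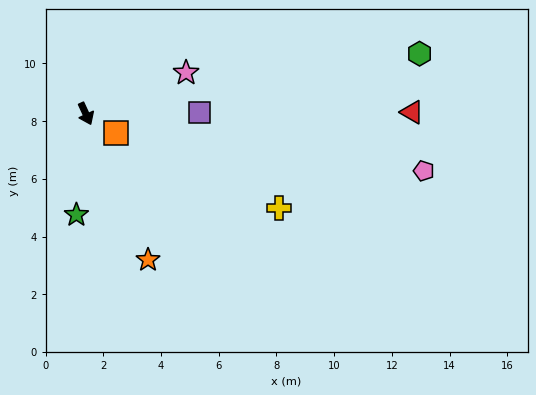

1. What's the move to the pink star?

turn left 88°, forward 3.8 m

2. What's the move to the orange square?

turn left 33°, forward 1.3 m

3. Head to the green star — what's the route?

turn right 30°, forward 3.5 m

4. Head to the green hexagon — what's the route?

turn left 75°, forward 11.7 m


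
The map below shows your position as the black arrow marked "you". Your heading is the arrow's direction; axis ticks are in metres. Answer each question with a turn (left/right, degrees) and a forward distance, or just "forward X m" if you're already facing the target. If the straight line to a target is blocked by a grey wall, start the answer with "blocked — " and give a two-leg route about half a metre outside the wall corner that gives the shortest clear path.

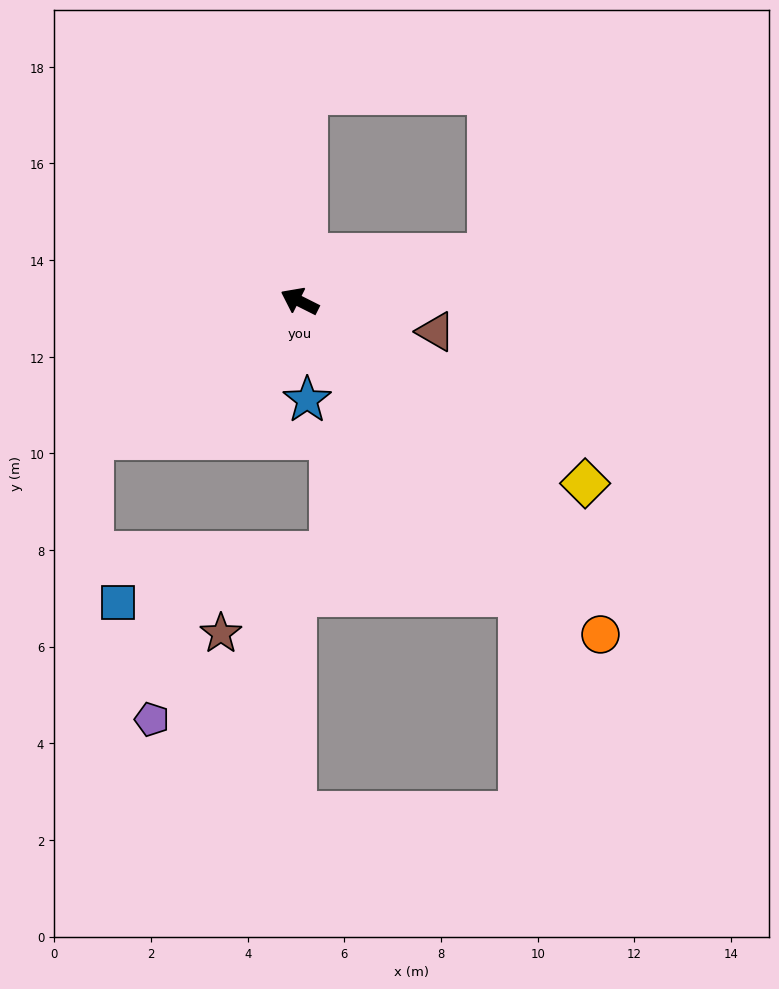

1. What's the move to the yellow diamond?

turn left 174°, forward 7.0 m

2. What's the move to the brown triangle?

turn right 166°, forward 2.9 m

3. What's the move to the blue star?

turn left 121°, forward 2.0 m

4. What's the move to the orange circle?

turn left 159°, forward 9.3 m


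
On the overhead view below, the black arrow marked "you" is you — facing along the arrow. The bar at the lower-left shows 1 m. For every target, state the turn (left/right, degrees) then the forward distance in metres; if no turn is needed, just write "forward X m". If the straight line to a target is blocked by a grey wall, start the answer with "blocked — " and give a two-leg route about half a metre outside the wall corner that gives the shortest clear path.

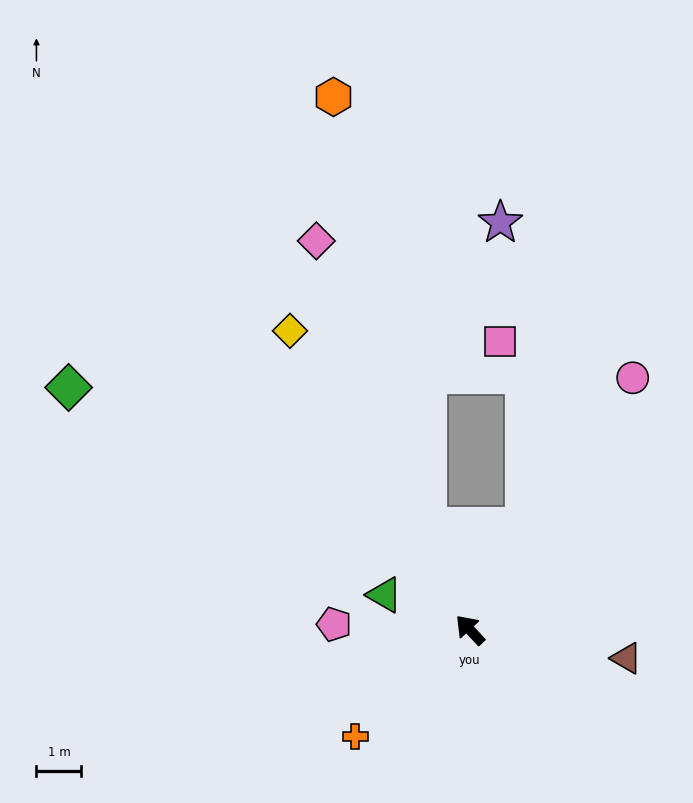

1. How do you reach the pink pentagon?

turn left 45°, forward 3.0 m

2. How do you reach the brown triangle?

turn right 143°, forward 3.5 m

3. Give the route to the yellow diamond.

turn right 12°, forward 7.7 m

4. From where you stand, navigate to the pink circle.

turn right 76°, forward 6.7 m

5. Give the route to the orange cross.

turn left 90°, forward 3.5 m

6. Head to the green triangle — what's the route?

turn left 25°, forward 2.0 m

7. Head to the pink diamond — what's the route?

turn right 21°, forward 9.3 m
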